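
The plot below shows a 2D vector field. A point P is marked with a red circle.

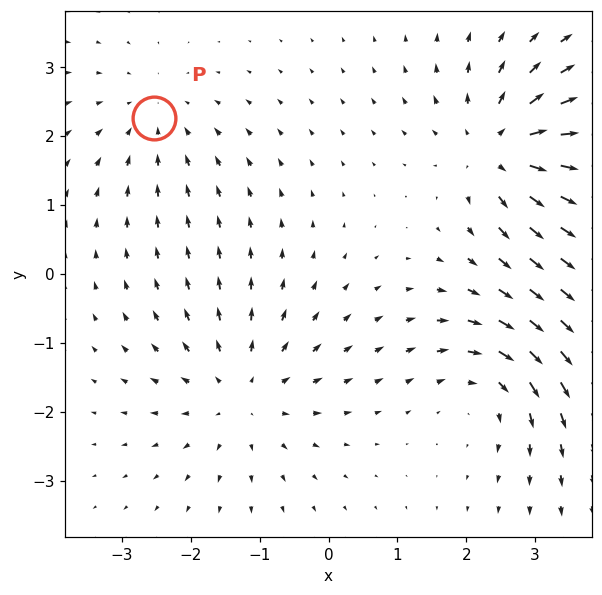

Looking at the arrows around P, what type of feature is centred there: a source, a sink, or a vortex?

At P (-2.5, 2.3) the arrows converge inward. Divergence about -2, curl ≈0 — negative divergence with near-zero curl is a sink.

sink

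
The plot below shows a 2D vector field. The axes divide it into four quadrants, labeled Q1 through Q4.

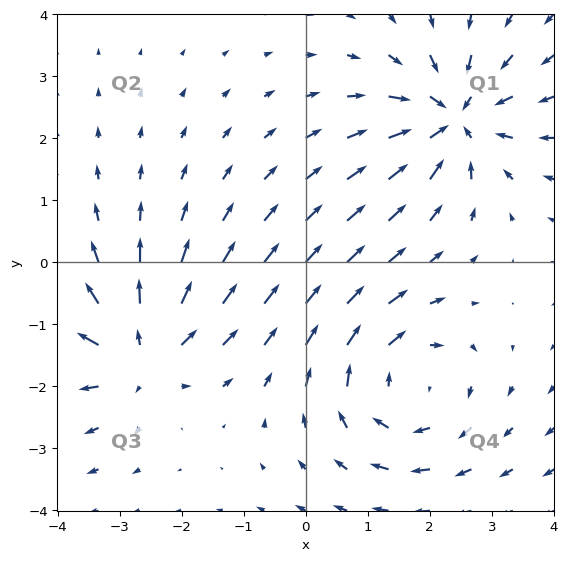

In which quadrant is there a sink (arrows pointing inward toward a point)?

Q1

The sink sits at approximately (2.4, 2.3), which lies in quadrant Q1. The divergence there is about -6, negative as expected for a sink.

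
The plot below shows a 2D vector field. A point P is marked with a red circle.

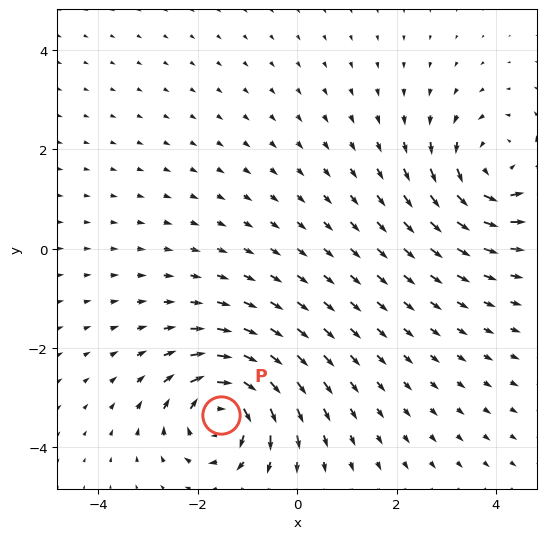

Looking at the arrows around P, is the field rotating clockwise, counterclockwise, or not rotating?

Near P at (-1.5, -3.3) the arrows circulate clockwise. The curl (z-component) there is about -6; negative curl means clockwise rotation.

clockwise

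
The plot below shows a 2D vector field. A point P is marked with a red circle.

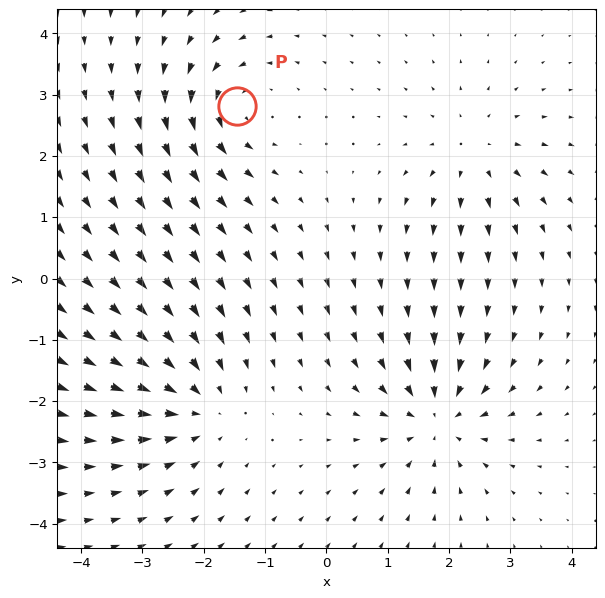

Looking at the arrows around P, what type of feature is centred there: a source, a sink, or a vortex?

vortex

At P (-1.5, 2.8) the arrows circulate counterclockwise. Divergence ≈0, curl about +4 — near-zero divergence with nonzero curl is a vortex.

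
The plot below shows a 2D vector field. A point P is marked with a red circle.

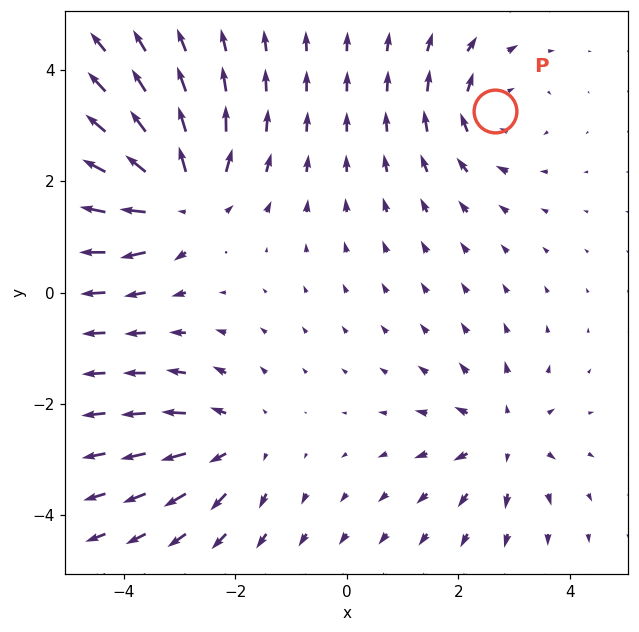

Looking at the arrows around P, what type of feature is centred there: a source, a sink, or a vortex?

At P (2.7, 3.3) the arrows circulate clockwise. Divergence ≈0, curl about -3 — near-zero divergence with nonzero curl is a vortex.

vortex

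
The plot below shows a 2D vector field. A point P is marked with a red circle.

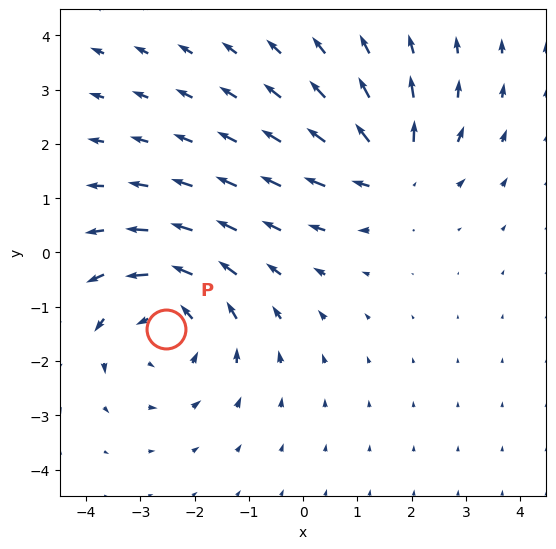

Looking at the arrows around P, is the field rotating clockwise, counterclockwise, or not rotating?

Near P at (-2.5, -1.4) the arrows circulate counterclockwise. The curl (z-component) there is about +4; positive curl means counterclockwise rotation.

counterclockwise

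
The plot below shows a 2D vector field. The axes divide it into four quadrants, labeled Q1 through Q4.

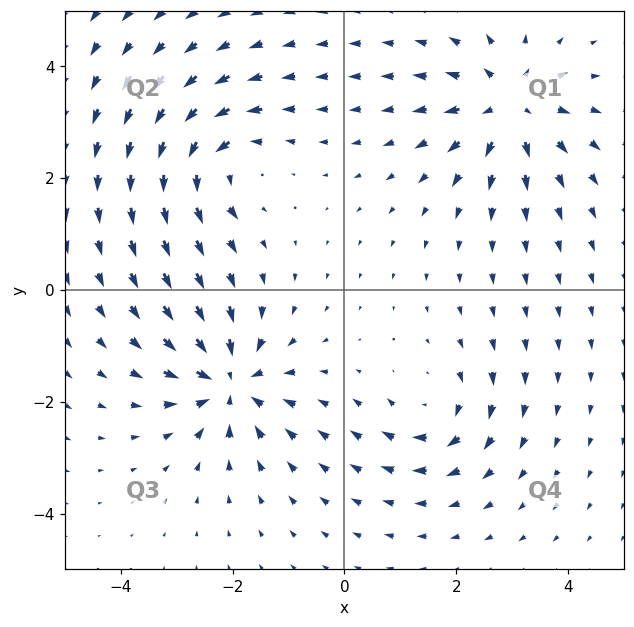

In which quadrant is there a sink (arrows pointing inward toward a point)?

Q3

The sink sits at approximately (-2.1, -1.7), which lies in quadrant Q3. The divergence there is about -6, negative as expected for a sink.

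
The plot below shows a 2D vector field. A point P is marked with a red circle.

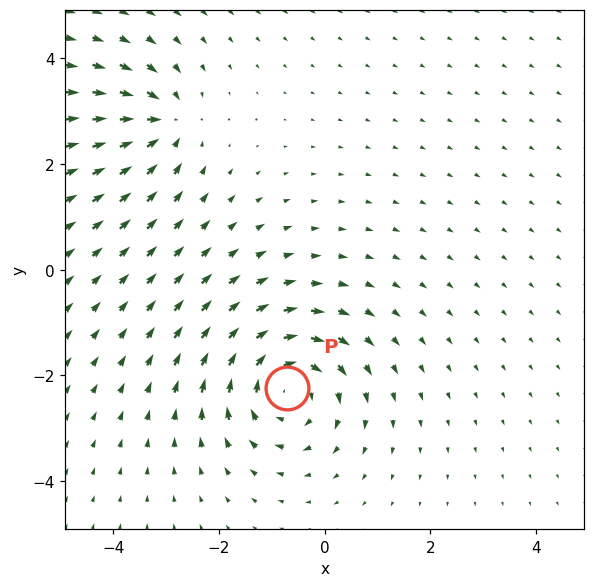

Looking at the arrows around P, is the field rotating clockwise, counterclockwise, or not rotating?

clockwise

Near P at (-0.7, -2.2) the arrows circulate clockwise. The curl (z-component) there is about -5; negative curl means clockwise rotation.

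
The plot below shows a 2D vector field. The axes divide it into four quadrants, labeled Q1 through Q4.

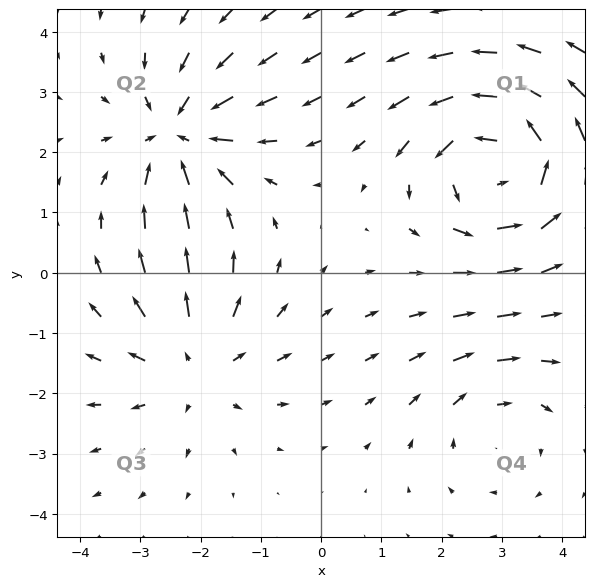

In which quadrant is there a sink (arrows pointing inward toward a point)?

The sink sits at approximately (-2.4, 2.3), which lies in quadrant Q2. The divergence there is about -4, negative as expected for a sink.

Q2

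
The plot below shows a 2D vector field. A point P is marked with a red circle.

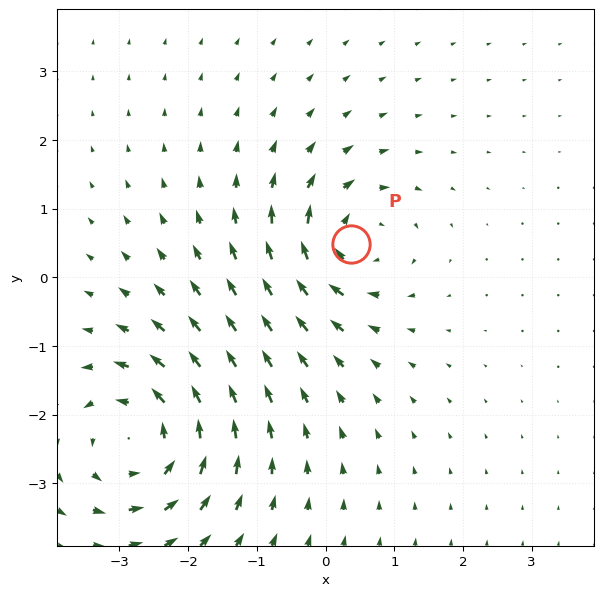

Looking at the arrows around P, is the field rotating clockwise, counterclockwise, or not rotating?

clockwise

Near P at (0.4, 0.5) the arrows circulate clockwise. The curl (z-component) there is about -5; negative curl means clockwise rotation.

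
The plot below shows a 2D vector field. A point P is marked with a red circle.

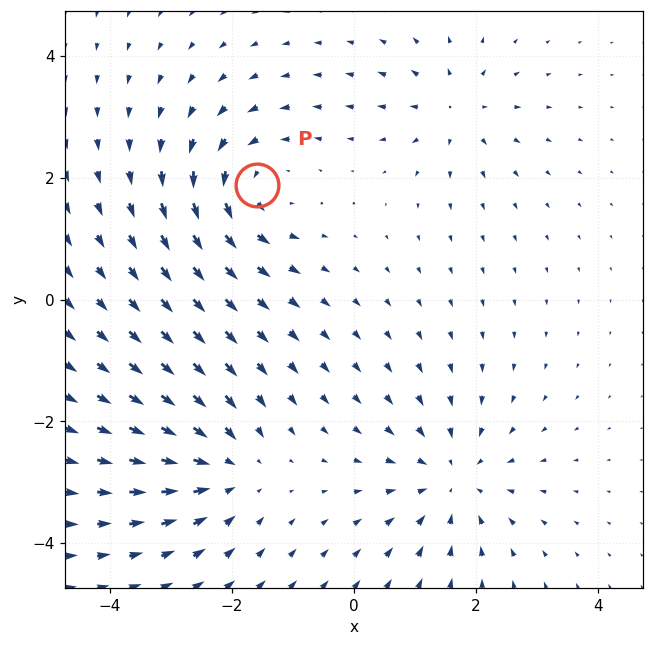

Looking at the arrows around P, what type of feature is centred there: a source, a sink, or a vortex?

At P (-1.6, 1.9) the arrows circulate counterclockwise. Divergence ≈0, curl about +4 — near-zero divergence with nonzero curl is a vortex.

vortex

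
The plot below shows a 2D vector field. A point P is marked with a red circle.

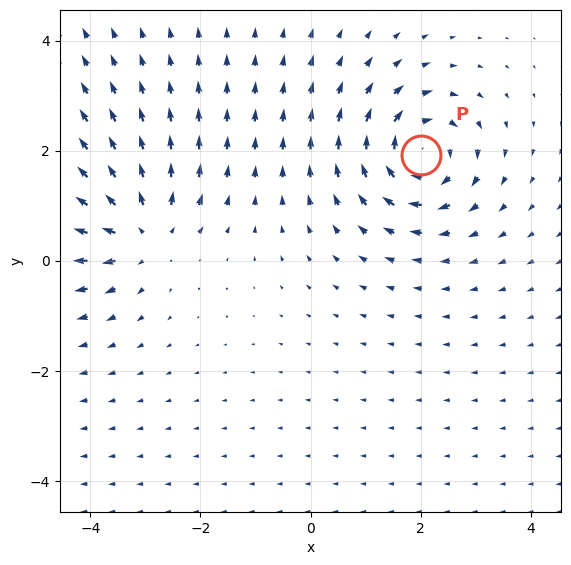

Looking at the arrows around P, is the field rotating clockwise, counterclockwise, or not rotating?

clockwise

Near P at (2.0, 1.9) the arrows circulate clockwise. The curl (z-component) there is about -7; negative curl means clockwise rotation.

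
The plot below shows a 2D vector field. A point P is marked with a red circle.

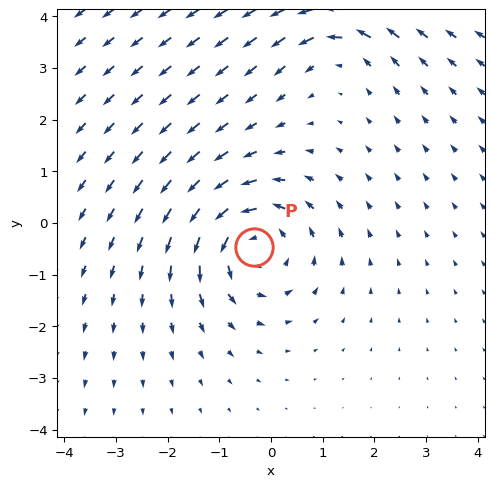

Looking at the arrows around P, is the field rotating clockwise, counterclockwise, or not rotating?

counterclockwise

Near P at (-0.3, -0.5) the arrows circulate counterclockwise. The curl (z-component) there is about +5; positive curl means counterclockwise rotation.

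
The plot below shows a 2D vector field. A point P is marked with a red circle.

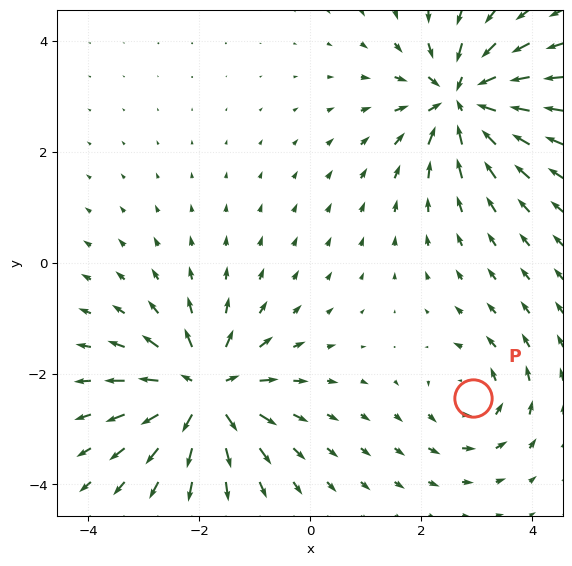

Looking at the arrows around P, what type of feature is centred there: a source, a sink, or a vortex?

vortex

At P (2.9, -2.4) the arrows circulate counterclockwise. Divergence ≈0, curl about +4 — near-zero divergence with nonzero curl is a vortex.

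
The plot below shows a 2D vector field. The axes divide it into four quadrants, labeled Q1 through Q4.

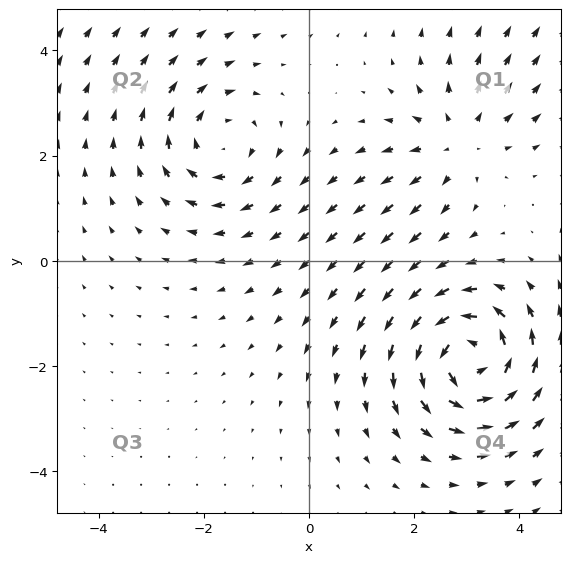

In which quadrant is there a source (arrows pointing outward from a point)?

The source sits at approximately (2.8, 2.3), which lies in quadrant Q1. The divergence there is about +3, positive as expected for a source.

Q1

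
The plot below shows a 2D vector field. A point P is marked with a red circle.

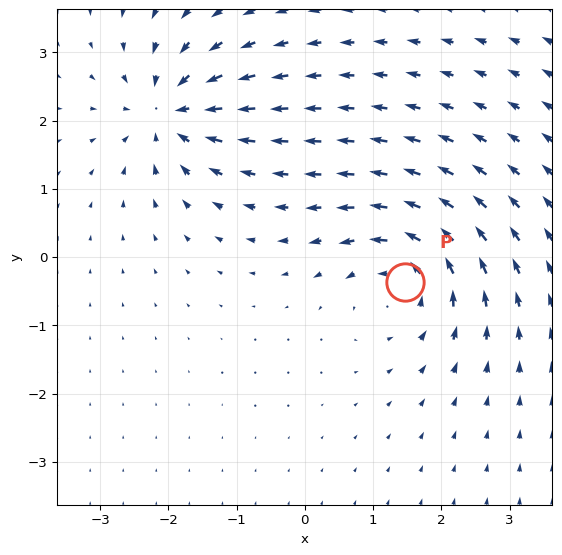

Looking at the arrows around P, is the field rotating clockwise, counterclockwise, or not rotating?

Near P at (1.5, -0.4) the arrows circulate counterclockwise. The curl (z-component) there is about +4; positive curl means counterclockwise rotation.

counterclockwise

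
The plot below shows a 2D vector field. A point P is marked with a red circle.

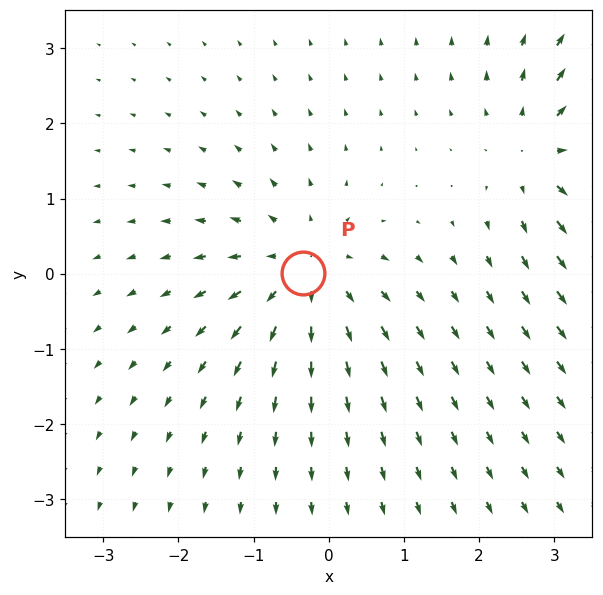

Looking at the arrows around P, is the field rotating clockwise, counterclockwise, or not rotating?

not rotating

Near P at (-0.3, 0.0) the arrows show no circulation. The curl there is ≈0.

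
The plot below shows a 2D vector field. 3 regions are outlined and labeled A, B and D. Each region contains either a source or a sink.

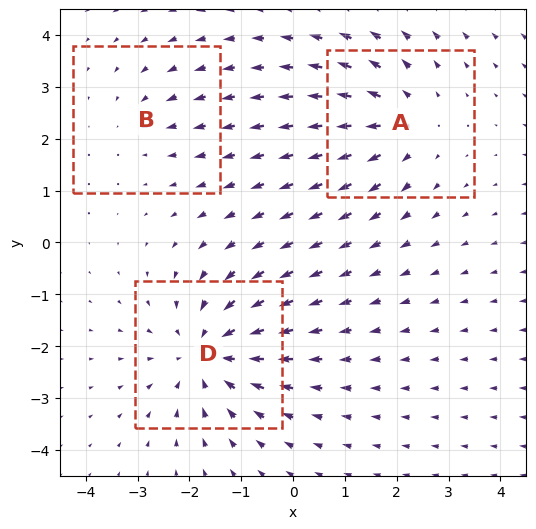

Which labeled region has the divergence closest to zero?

B

Divergence at each region's feature centre — A: about +3, B: about -2, D: about -4. Region B is closest to zero.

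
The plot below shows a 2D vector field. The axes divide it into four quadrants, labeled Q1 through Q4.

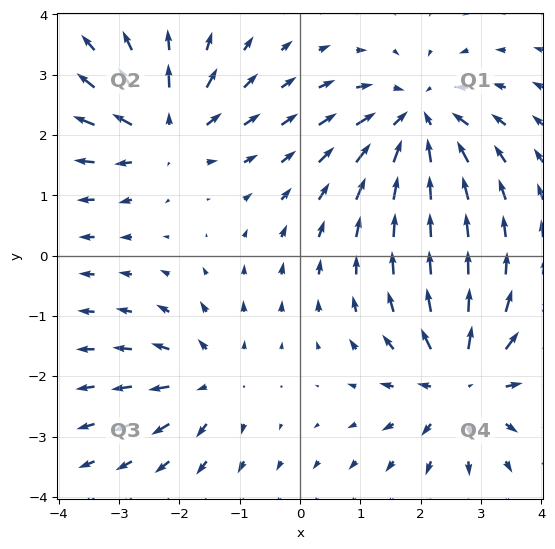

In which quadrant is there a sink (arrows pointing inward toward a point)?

Q1

The sink sits at approximately (1.9, 2.2), which lies in quadrant Q1. The divergence there is about -5, negative as expected for a sink.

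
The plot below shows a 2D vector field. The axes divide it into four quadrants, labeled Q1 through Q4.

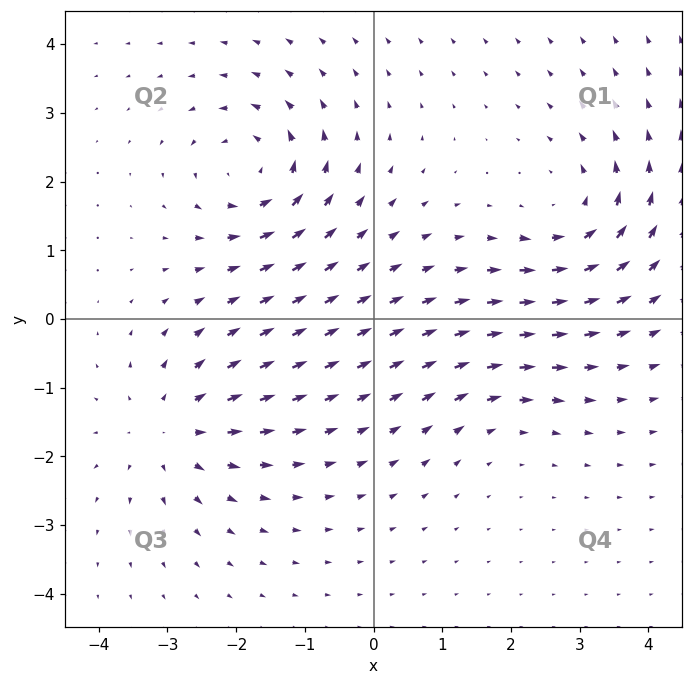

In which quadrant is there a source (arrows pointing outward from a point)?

The source sits at approximately (-2.9, -1.6), which lies in quadrant Q3. The divergence there is about +4, positive as expected for a source.

Q3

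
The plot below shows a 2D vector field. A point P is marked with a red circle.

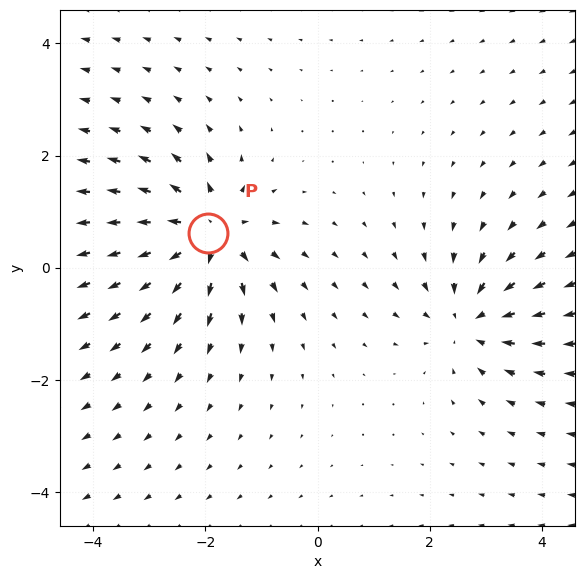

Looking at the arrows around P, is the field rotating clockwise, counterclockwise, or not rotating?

not rotating

Near P at (-2.0, 0.6) the arrows show no circulation. The curl there is ≈0.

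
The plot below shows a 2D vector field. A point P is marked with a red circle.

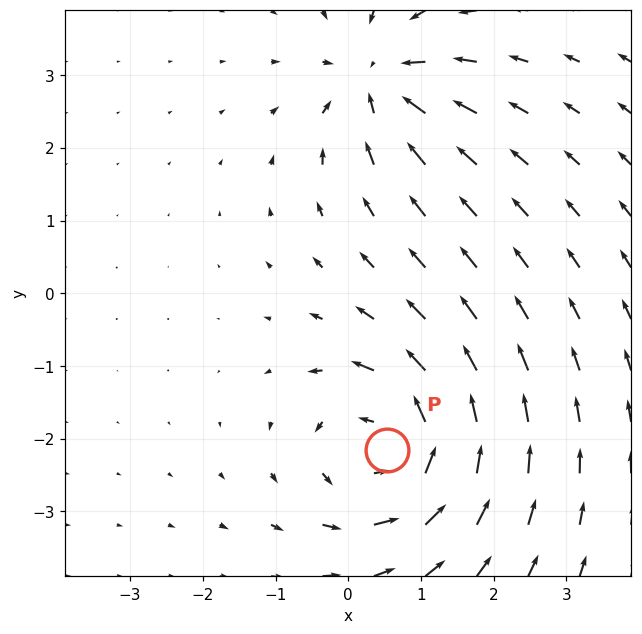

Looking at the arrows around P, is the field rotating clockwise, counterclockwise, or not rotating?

Near P at (0.5, -2.2) the arrows circulate counterclockwise. The curl (z-component) there is about +5; positive curl means counterclockwise rotation.

counterclockwise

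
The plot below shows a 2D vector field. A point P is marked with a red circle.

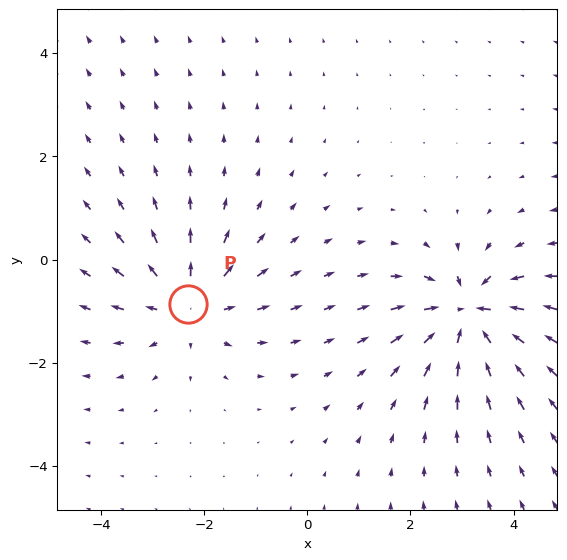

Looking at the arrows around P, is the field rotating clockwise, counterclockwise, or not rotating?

Near P at (-2.3, -0.9) the arrows show no circulation. The curl there is ≈0.

not rotating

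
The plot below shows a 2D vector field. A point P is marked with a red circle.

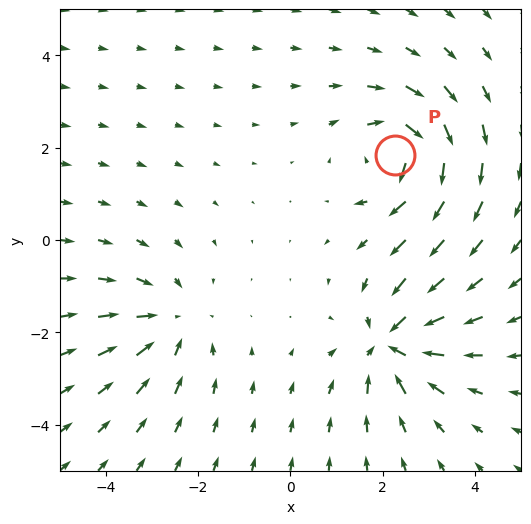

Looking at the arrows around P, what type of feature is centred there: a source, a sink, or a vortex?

At P (2.3, 1.8) the arrows circulate clockwise. Divergence ≈0, curl about -5 — near-zero divergence with nonzero curl is a vortex.

vortex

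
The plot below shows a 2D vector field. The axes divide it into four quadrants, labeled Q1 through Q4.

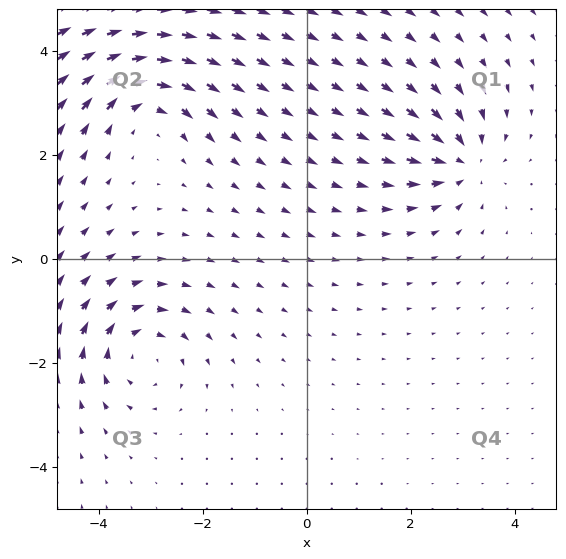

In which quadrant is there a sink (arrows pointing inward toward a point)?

Q1

The sink sits at approximately (3.0, 1.9), which lies in quadrant Q1. The divergence there is about -5, negative as expected for a sink.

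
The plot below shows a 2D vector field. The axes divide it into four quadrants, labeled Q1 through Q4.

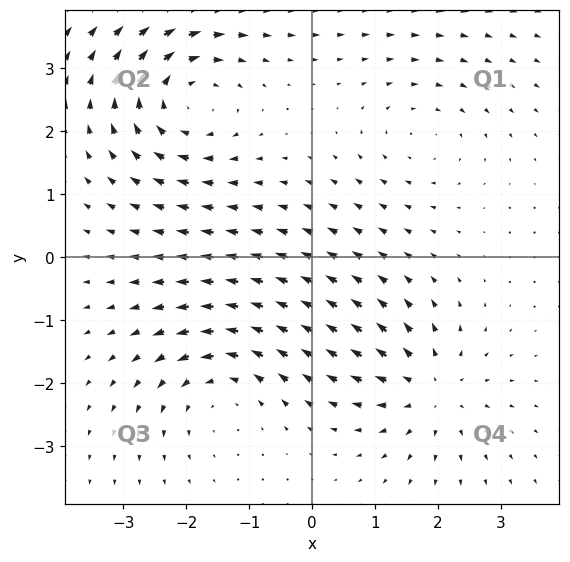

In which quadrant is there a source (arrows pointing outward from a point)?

The source sits at approximately (1.9, -2.1), which lies in quadrant Q4. The divergence there is about +4, positive as expected for a source.

Q4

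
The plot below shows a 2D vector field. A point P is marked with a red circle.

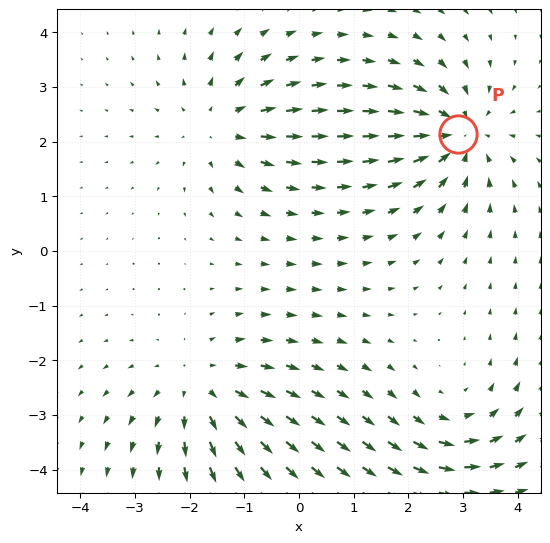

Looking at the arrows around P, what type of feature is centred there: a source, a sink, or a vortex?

sink

At P (2.9, 2.1) the arrows converge inward. Divergence about -5, curl ≈0 — negative divergence with near-zero curl is a sink.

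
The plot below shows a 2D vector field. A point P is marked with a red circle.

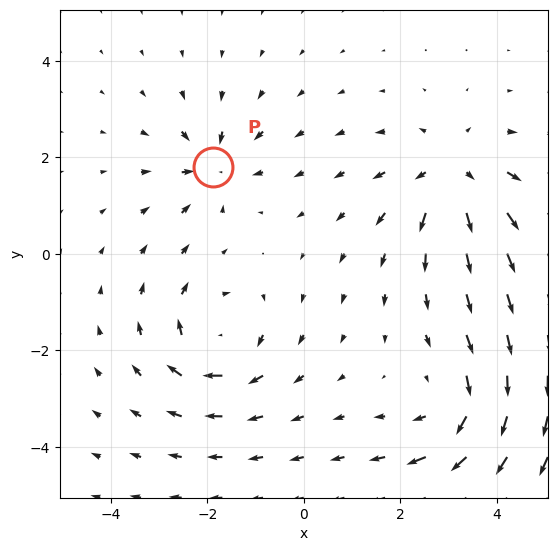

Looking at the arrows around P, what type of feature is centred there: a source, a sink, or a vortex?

sink

At P (-1.9, 1.8) the arrows converge inward. Divergence about -5, curl ≈0 — negative divergence with near-zero curl is a sink.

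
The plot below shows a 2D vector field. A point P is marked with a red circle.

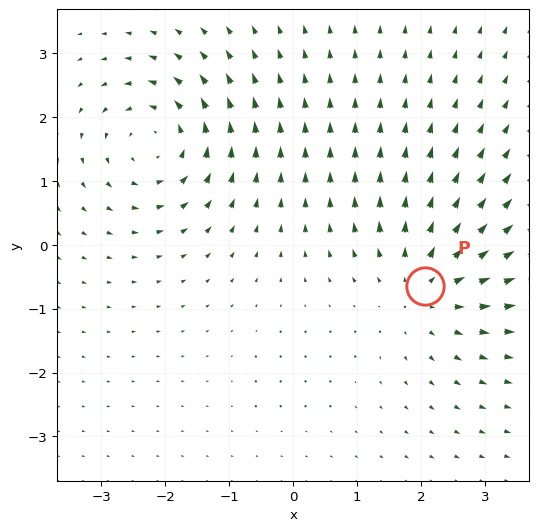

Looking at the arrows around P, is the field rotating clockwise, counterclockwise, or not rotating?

not rotating

Near P at (2.1, -0.7) the arrows show no circulation. The curl there is ≈0.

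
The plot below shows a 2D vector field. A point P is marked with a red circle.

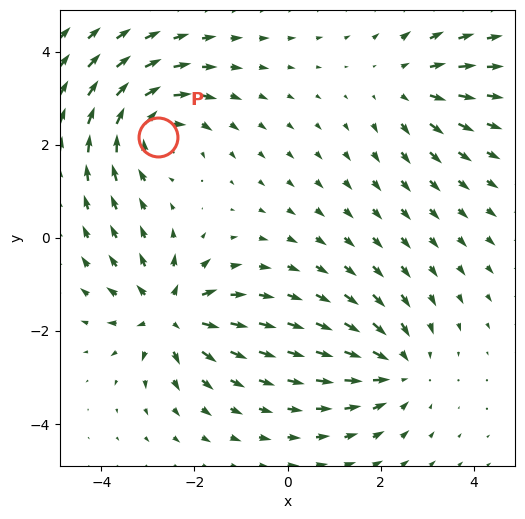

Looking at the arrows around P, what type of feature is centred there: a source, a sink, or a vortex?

vortex

At P (-2.8, 2.2) the arrows circulate clockwise. Divergence ≈0, curl about -4 — near-zero divergence with nonzero curl is a vortex.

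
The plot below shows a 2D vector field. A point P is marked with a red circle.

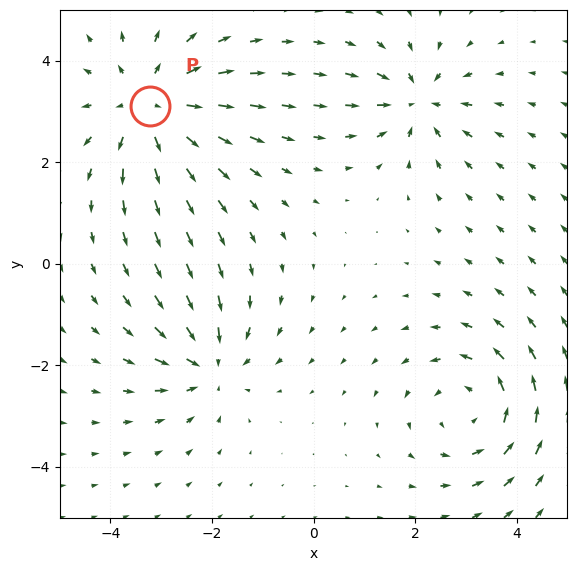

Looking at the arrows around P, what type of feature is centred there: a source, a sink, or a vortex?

At P (-3.2, 3.1) the arrows spread outward. Divergence about +3, curl ≈0 — positive divergence with near-zero curl is a source.

source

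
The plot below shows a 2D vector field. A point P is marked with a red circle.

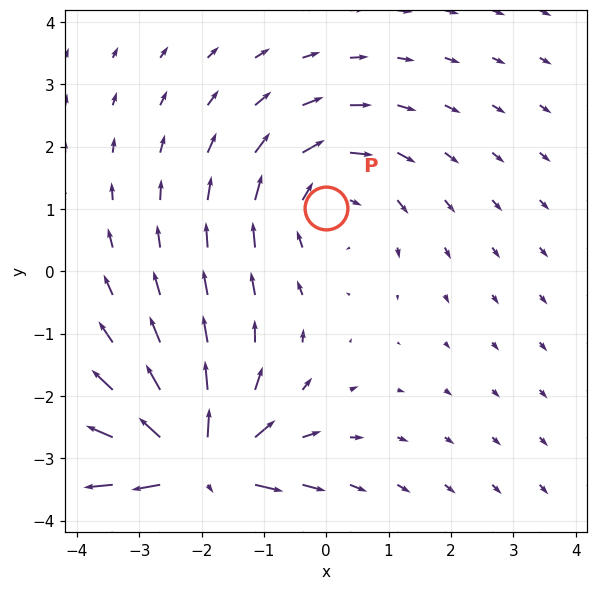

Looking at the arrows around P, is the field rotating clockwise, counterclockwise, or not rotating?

Near P at (0.0, 1.0) the arrows circulate clockwise. The curl (z-component) there is about -2; negative curl means clockwise rotation.

clockwise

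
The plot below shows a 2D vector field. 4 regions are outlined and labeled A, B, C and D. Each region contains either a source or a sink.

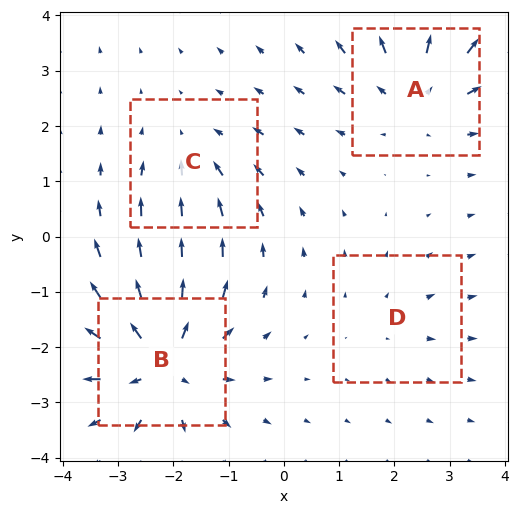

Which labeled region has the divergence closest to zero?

D

Divergence at each region's feature centre — A: about +5, B: about +7, C: about -3, D: about +2. Region D is closest to zero.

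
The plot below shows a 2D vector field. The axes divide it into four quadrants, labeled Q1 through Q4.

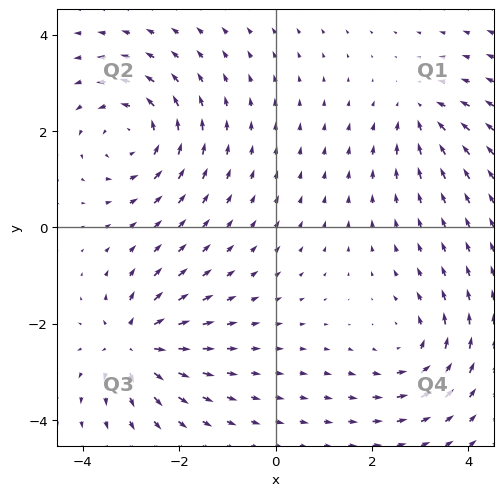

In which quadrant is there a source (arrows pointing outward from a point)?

The source sits at approximately (-2.9, -2.4), which lies in quadrant Q3. The divergence there is about +6, positive as expected for a source.

Q3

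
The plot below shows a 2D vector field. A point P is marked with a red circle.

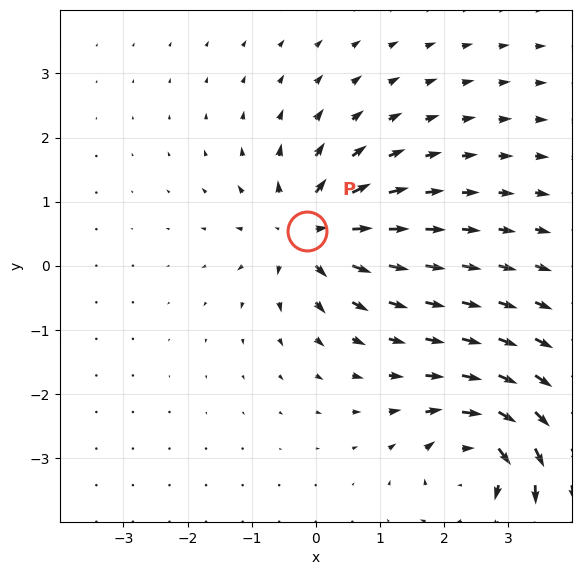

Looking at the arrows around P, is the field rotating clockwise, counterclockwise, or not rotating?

Near P at (-0.1, 0.5) the arrows show no circulation. The curl there is ≈0.

not rotating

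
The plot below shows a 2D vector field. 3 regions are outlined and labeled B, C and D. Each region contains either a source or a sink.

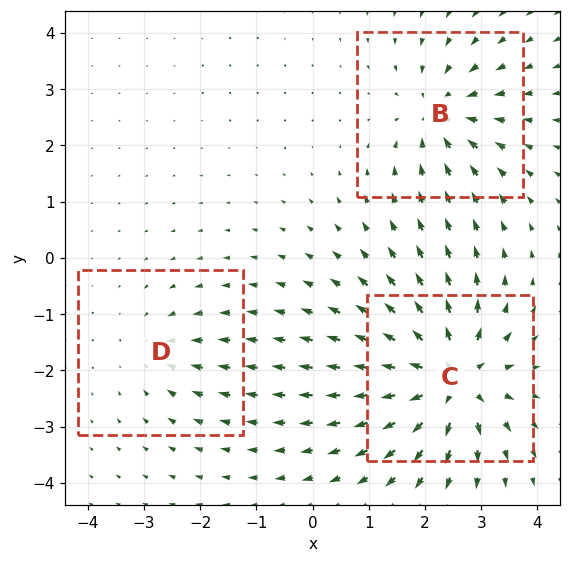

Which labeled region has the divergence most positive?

Divergence at each region's feature centre — B: about -4, C: about +6, D: about -2. Region C is most positive.

C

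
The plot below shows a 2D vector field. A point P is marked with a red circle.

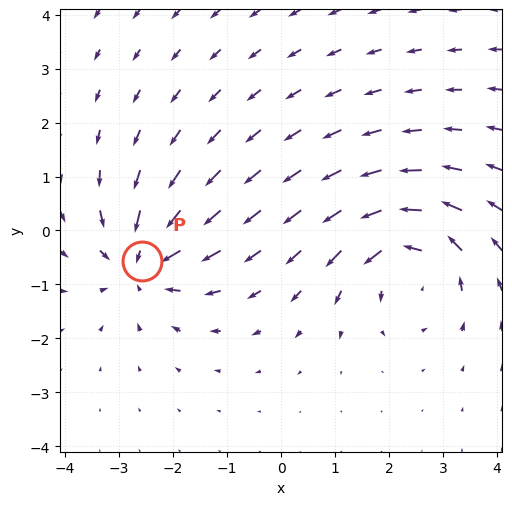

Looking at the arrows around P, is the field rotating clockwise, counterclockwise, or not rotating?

not rotating

Near P at (-2.6, -0.6) the arrows show no circulation. The curl there is ≈0.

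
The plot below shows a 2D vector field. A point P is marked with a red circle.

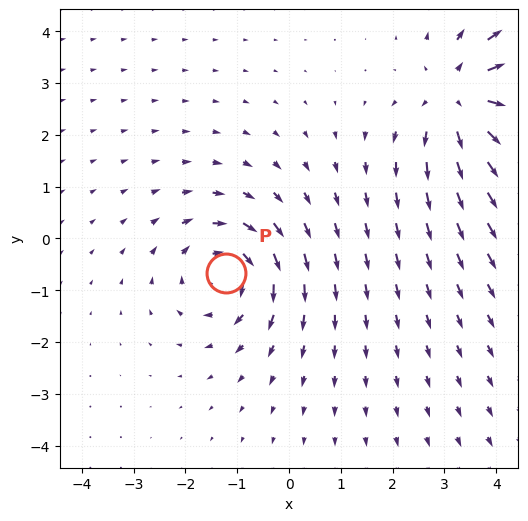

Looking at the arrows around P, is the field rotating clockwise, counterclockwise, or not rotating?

clockwise

Near P at (-1.2, -0.7) the arrows circulate clockwise. The curl (z-component) there is about -4; negative curl means clockwise rotation.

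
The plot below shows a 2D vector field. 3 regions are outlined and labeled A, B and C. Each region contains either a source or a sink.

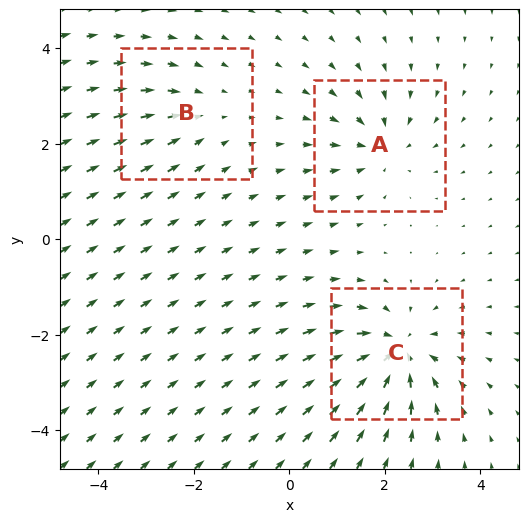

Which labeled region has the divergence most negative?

C

Divergence at each region's feature centre — A: about -4, B: about -2, C: about -6. Region C is most negative.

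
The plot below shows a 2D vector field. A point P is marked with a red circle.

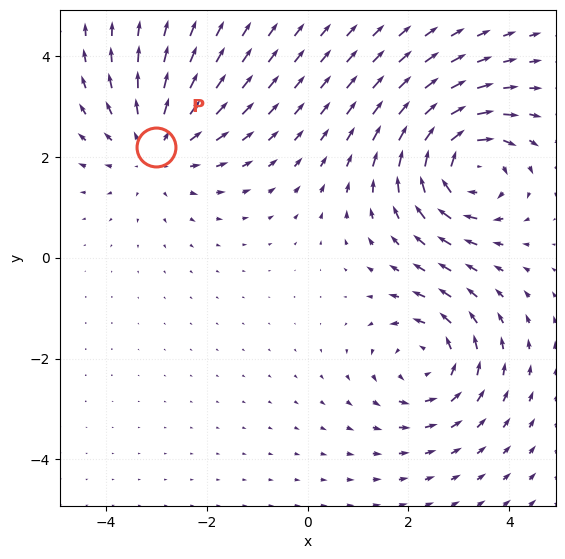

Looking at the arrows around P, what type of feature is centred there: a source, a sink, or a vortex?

source

At P (-3.0, 2.2) the arrows spread outward. Divergence about +3, curl ≈0 — positive divergence with near-zero curl is a source.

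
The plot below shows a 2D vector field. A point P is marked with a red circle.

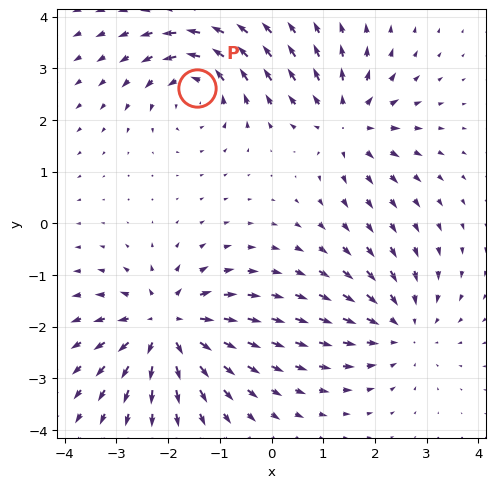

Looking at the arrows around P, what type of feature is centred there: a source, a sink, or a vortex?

vortex

At P (-1.4, 2.6) the arrows circulate counterclockwise. Divergence ≈0, curl about +5 — near-zero divergence with nonzero curl is a vortex.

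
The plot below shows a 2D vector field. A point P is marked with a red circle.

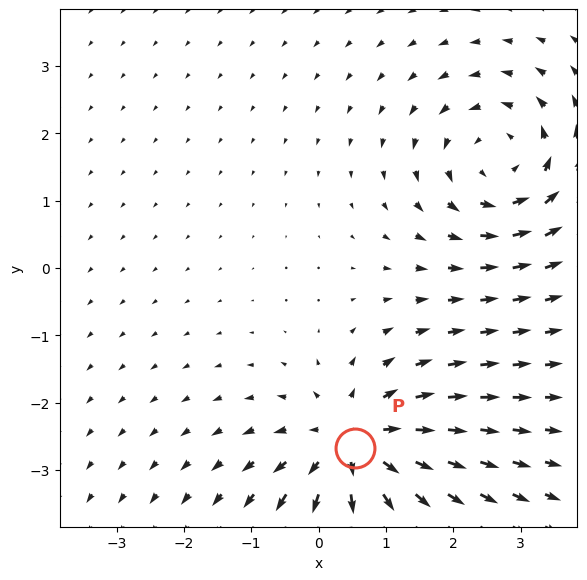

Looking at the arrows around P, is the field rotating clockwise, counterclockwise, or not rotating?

not rotating

Near P at (0.5, -2.7) the arrows show no circulation. The curl there is ≈0.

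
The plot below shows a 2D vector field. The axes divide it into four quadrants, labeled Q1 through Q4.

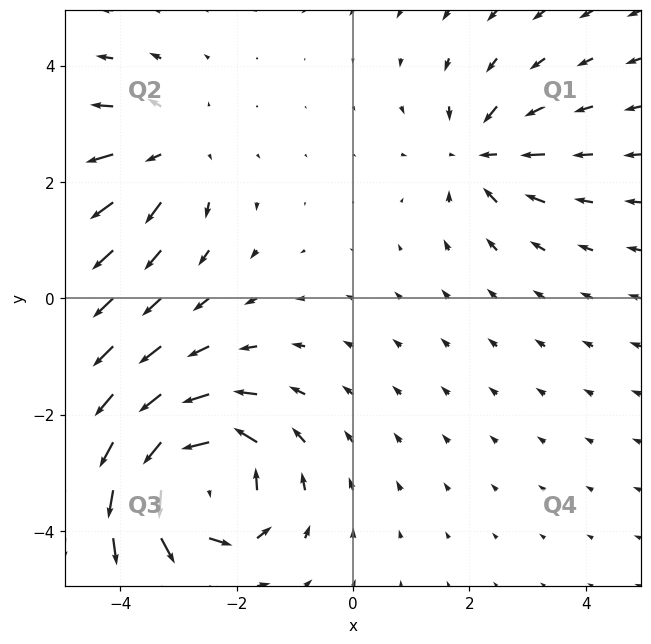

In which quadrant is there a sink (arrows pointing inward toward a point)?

Q1

The sink sits at approximately (2.2, 2.5), which lies in quadrant Q1. The divergence there is about -4, negative as expected for a sink.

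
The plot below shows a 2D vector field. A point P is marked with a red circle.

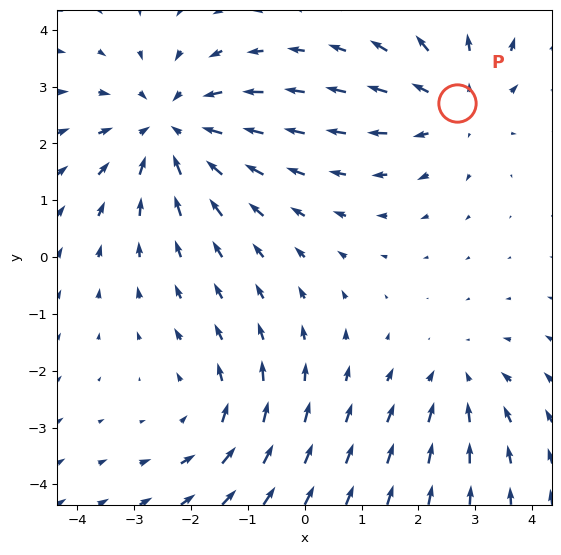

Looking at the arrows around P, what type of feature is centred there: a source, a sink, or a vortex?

source

At P (2.7, 2.7) the arrows spread outward. Divergence about +3, curl ≈0 — positive divergence with near-zero curl is a source.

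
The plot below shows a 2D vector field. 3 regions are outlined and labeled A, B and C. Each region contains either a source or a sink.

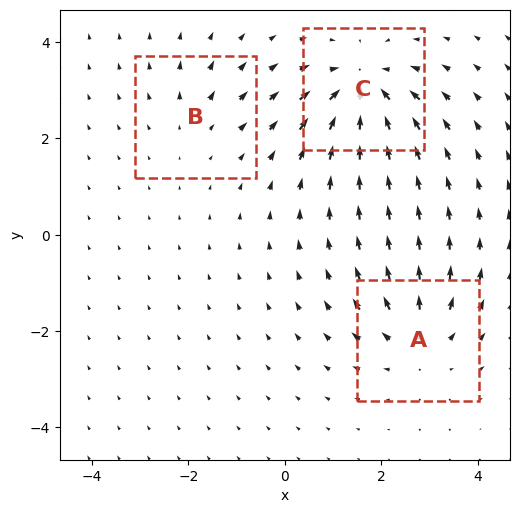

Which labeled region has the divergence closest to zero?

B

Divergence at each region's feature centre — A: about +4, B: about +2, C: about -5. Region B is closest to zero.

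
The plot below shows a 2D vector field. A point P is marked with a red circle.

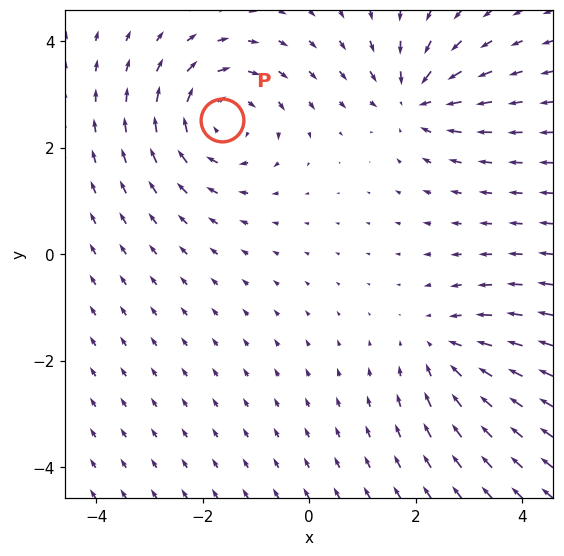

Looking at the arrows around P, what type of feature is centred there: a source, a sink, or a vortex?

vortex

At P (-1.6, 2.5) the arrows circulate clockwise. Divergence ≈0, curl about -4 — near-zero divergence with nonzero curl is a vortex.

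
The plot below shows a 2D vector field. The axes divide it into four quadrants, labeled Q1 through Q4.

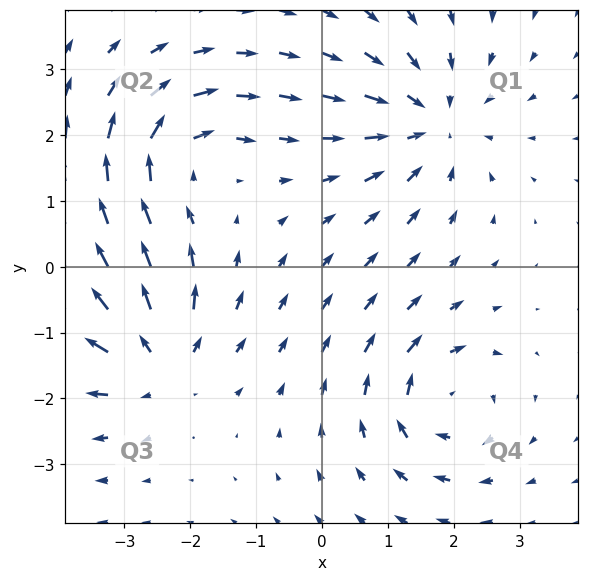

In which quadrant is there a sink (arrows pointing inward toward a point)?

The sink sits at approximately (1.7, 2.2), which lies in quadrant Q1. The divergence there is about -4, negative as expected for a sink.

Q1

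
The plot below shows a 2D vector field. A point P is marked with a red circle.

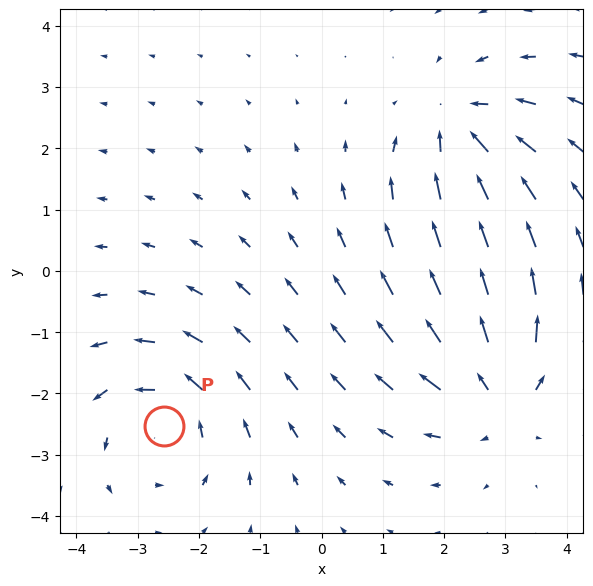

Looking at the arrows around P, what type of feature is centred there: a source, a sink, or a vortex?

vortex

At P (-2.6, -2.5) the arrows circulate counterclockwise. Divergence ≈0, curl about +4 — near-zero divergence with nonzero curl is a vortex.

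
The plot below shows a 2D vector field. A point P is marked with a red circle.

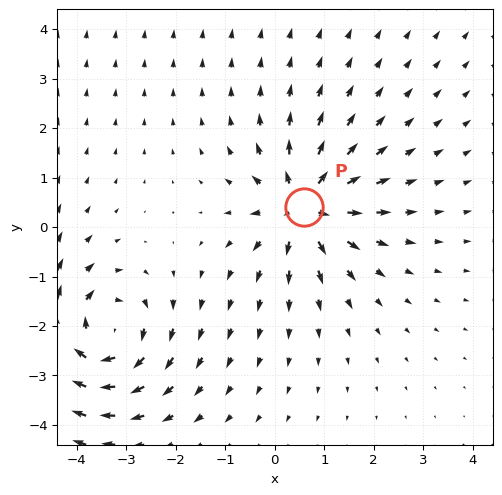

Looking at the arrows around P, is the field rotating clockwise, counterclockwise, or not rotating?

Near P at (0.6, 0.4) the arrows show no circulation. The curl there is ≈0.

not rotating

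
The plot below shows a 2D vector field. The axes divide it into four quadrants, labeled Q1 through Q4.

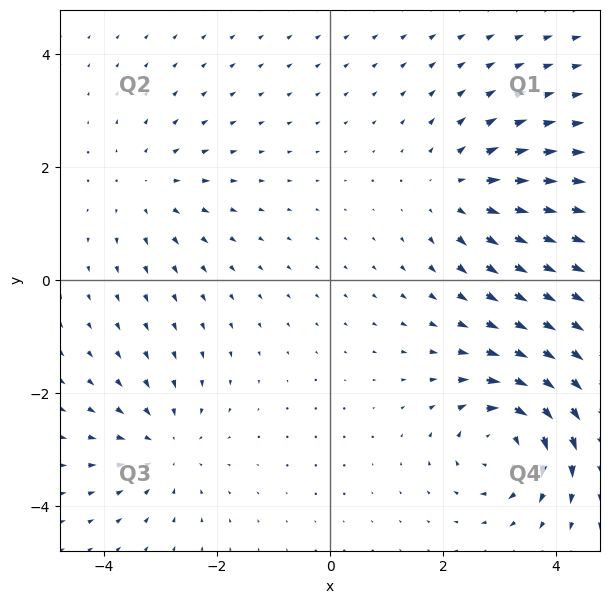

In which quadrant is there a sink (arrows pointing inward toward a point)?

The sink sits at approximately (-2.9, -2.9), which lies in quadrant Q3. The divergence there is about -3, negative as expected for a sink.

Q3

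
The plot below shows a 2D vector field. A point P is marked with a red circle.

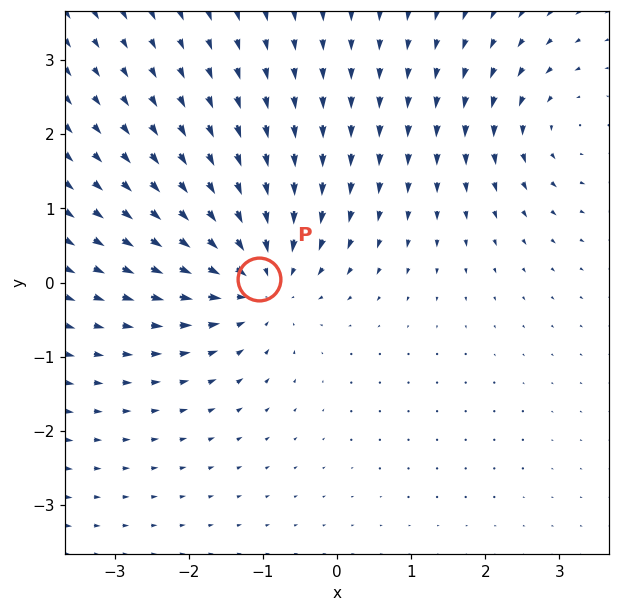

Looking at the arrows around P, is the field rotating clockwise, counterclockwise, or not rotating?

Near P at (-1.1, 0.0) the arrows show no circulation. The curl there is ≈0.

not rotating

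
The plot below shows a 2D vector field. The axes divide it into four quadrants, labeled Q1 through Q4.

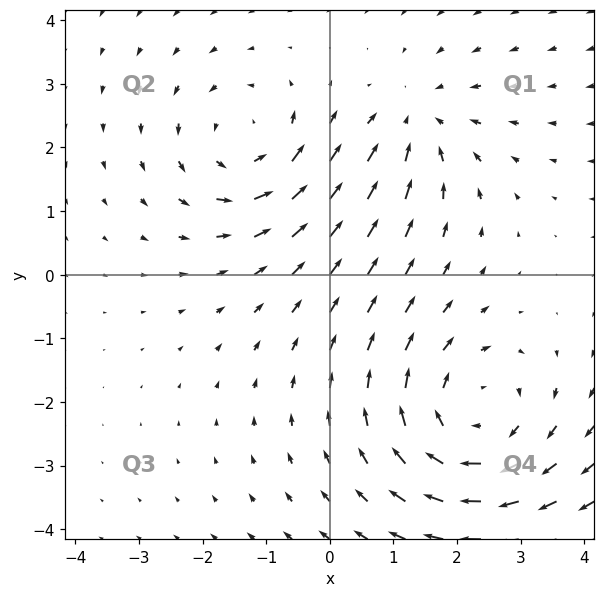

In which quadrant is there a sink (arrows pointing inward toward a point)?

Q1

The sink sits at approximately (1.4, 2.4), which lies in quadrant Q1. The divergence there is about -3, negative as expected for a sink.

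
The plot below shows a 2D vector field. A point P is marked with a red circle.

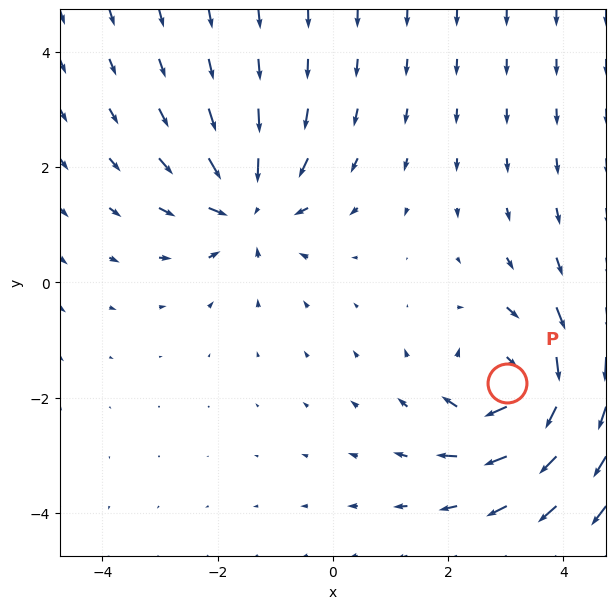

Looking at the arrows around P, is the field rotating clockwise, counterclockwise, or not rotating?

Near P at (3.0, -1.7) the arrows circulate clockwise. The curl (z-component) there is about -5; negative curl means clockwise rotation.

clockwise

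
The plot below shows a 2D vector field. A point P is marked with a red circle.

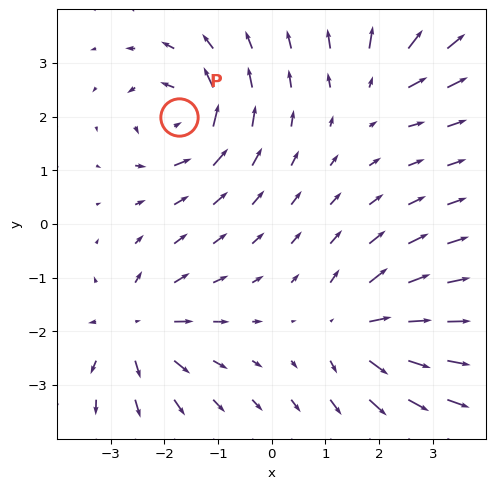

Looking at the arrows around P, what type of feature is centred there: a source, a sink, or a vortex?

vortex

At P (-1.7, 2.0) the arrows circulate counterclockwise. Divergence ≈0, curl about +6 — near-zero divergence with nonzero curl is a vortex.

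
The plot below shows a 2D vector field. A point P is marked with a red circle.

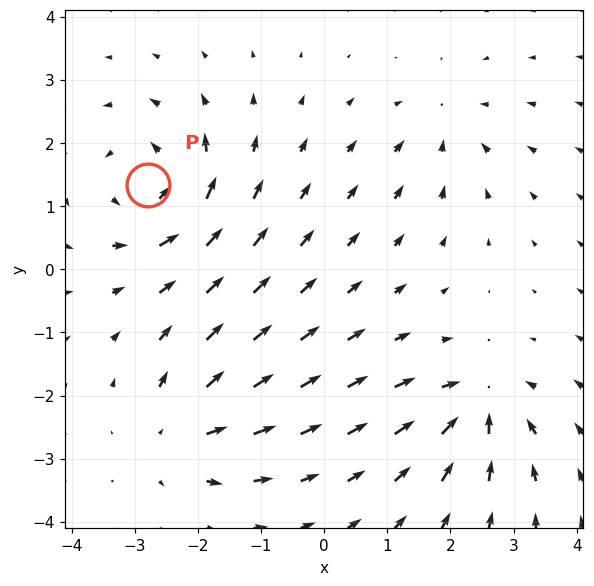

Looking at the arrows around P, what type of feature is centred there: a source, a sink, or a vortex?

vortex

At P (-2.8, 1.3) the arrows circulate counterclockwise. Divergence ≈0, curl about +5 — near-zero divergence with nonzero curl is a vortex.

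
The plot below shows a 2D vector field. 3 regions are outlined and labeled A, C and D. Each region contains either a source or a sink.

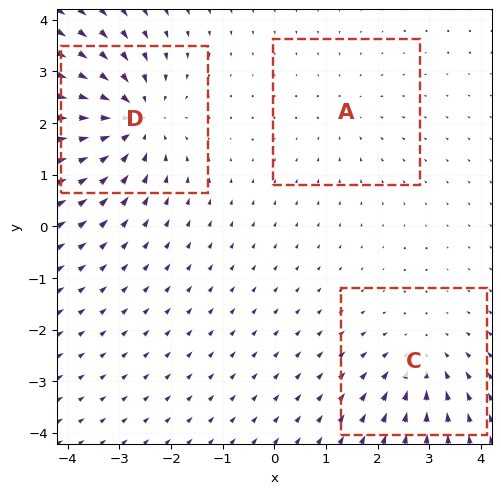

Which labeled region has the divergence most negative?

Divergence at each region's feature centre — A: about -2, C: about -3, D: about -5. Region D is most negative.

D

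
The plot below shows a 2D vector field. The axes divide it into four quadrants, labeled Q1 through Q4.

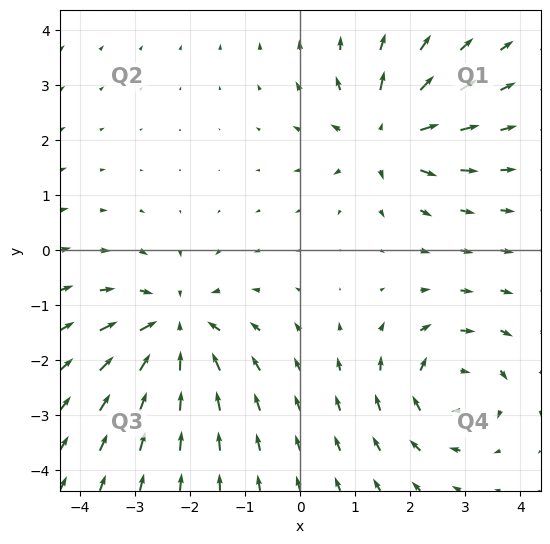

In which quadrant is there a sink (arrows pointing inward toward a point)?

The sink sits at approximately (-2.3, -1.4), which lies in quadrant Q3. The divergence there is about -5, negative as expected for a sink.

Q3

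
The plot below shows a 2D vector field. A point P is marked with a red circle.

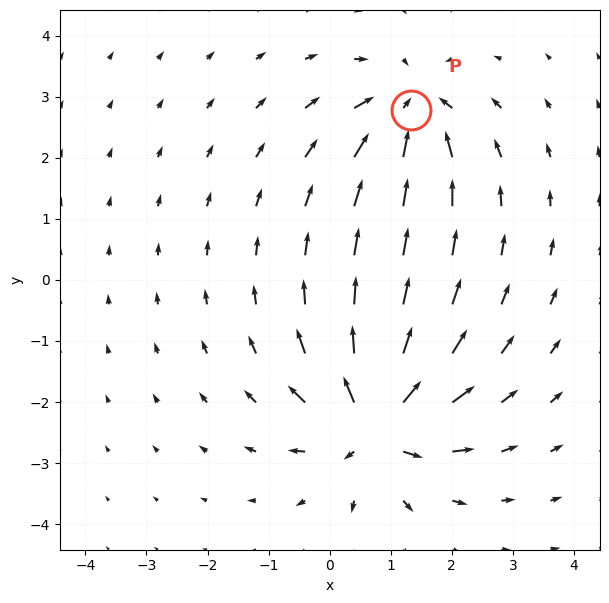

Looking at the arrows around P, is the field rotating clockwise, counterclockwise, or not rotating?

Near P at (1.3, 2.8) the arrows show no circulation. The curl there is ≈0.

not rotating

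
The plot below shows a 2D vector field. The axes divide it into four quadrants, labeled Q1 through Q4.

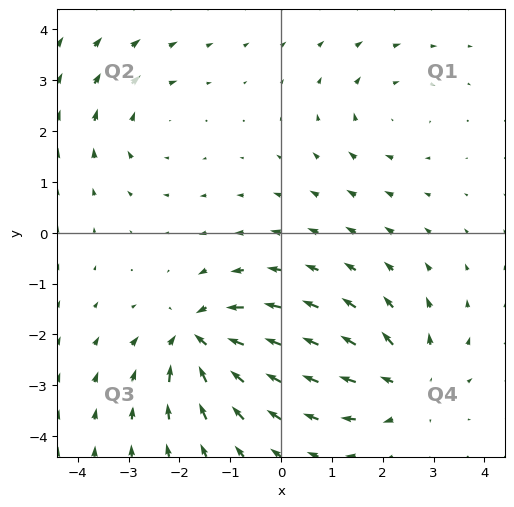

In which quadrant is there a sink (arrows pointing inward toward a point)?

The sink sits at approximately (-1.6, -2.1), which lies in quadrant Q3. The divergence there is about -6, negative as expected for a sink.

Q3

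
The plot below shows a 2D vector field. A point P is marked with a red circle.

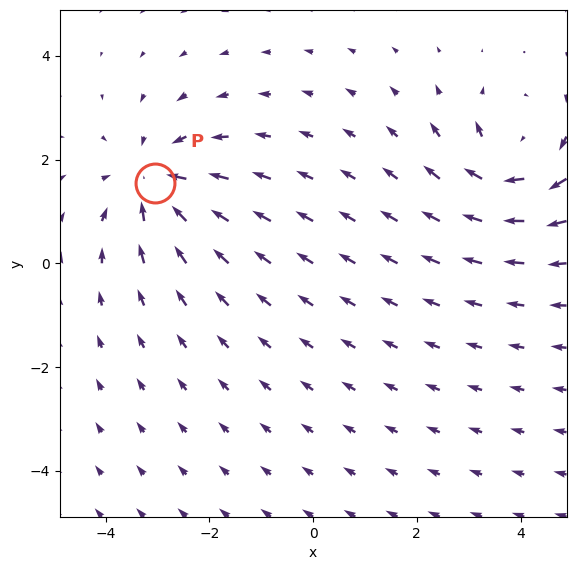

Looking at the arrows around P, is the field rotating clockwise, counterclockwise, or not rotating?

not rotating

Near P at (-3.0, 1.6) the arrows show no circulation. The curl there is ≈0.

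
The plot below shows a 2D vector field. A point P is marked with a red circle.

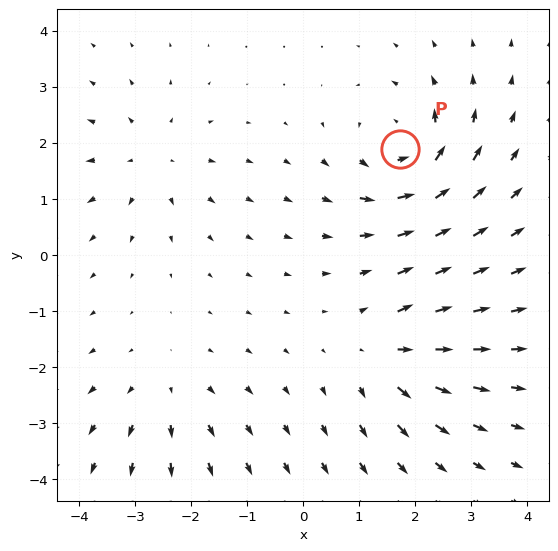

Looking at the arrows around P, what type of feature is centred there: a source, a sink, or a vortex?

At P (1.7, 1.9) the arrows circulate counterclockwise. Divergence ≈0, curl about +6 — near-zero divergence with nonzero curl is a vortex.

vortex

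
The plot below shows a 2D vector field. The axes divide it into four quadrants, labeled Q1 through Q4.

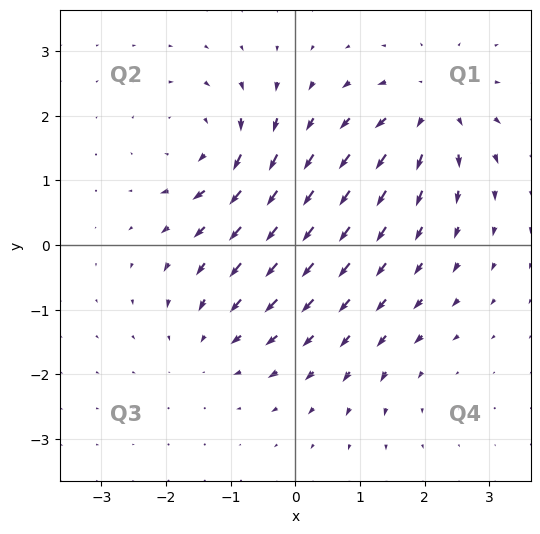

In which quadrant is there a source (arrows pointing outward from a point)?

The source sits at approximately (2.1, 2.1), which lies in quadrant Q1. The divergence there is about +6, positive as expected for a source.

Q1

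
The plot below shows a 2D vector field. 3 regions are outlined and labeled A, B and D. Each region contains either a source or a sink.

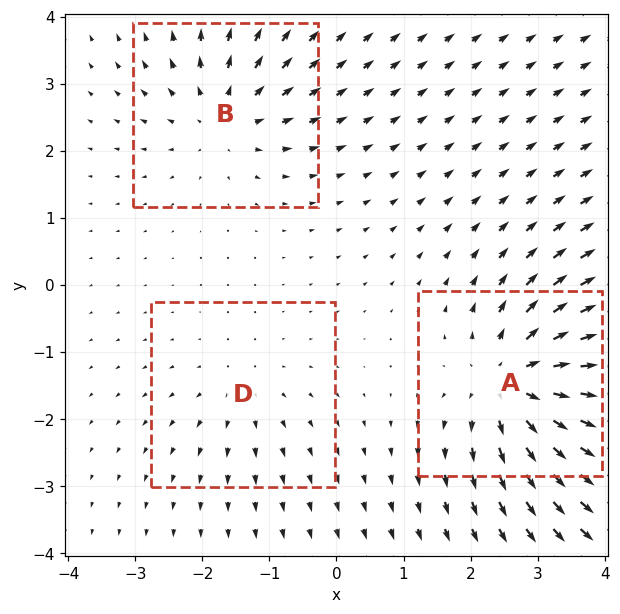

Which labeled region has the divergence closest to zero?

Divergence at each region's feature centre — A: about +5, B: about +3, D: about +2. Region D is closest to zero.

D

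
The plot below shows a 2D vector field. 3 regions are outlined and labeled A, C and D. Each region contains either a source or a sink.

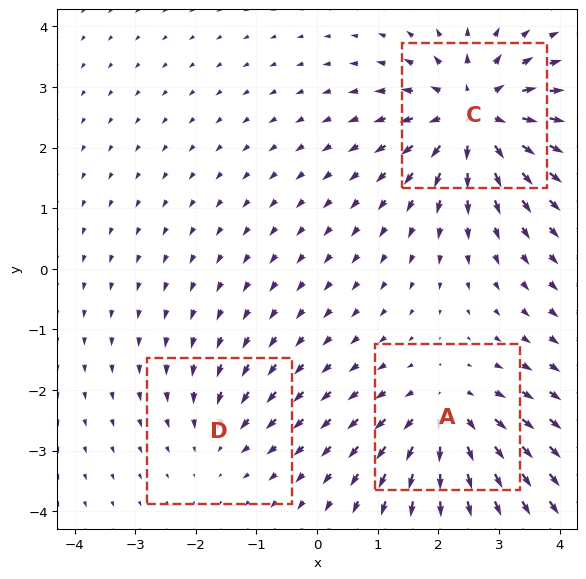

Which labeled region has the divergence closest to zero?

Divergence at each region's feature centre — A: about +4, C: about +5, D: about -2. Region D is closest to zero.

D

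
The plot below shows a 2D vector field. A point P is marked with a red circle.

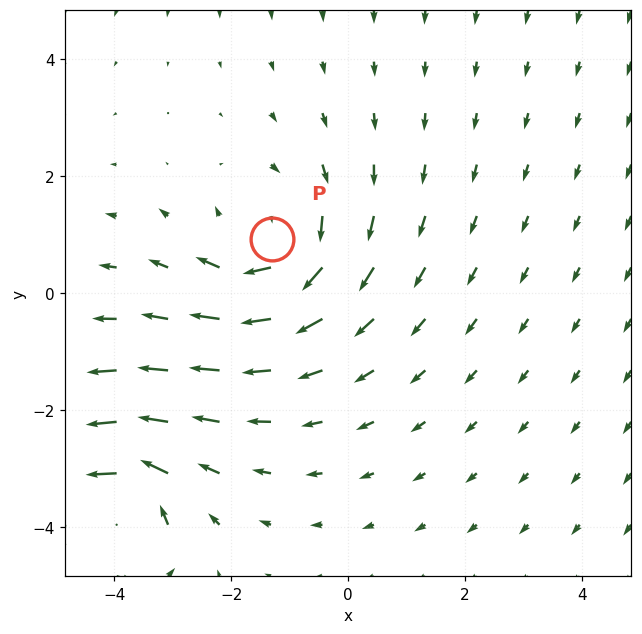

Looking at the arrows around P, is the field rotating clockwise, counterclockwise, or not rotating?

clockwise

Near P at (-1.3, 0.9) the arrows circulate clockwise. The curl (z-component) there is about -4; negative curl means clockwise rotation.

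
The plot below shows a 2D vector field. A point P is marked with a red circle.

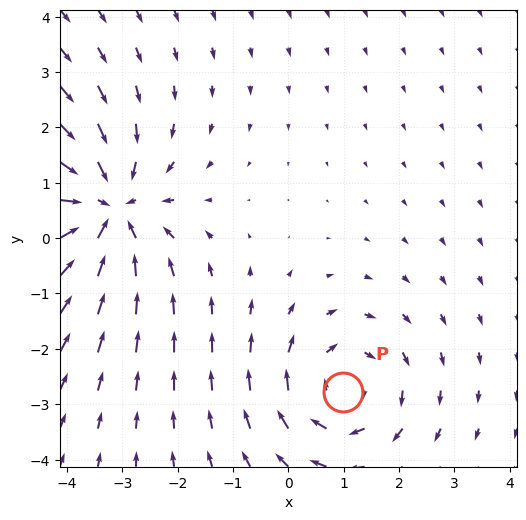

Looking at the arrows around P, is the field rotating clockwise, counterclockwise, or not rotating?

clockwise

Near P at (1.0, -2.8) the arrows circulate clockwise. The curl (z-component) there is about -3; negative curl means clockwise rotation.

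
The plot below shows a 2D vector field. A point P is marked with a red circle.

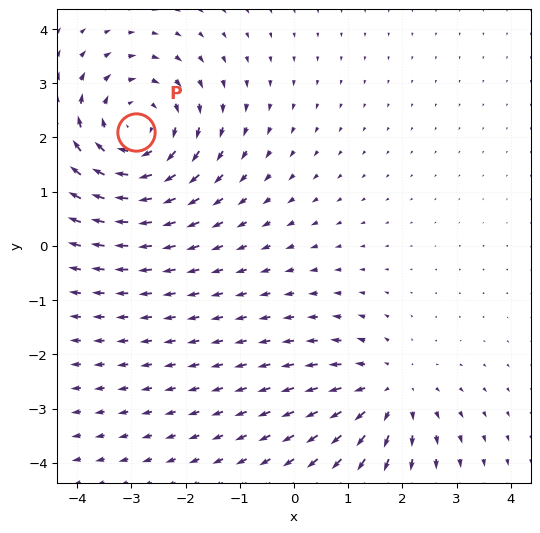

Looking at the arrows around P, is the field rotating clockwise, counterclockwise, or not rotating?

clockwise

Near P at (-2.9, 2.1) the arrows circulate clockwise. The curl (z-component) there is about -3; negative curl means clockwise rotation.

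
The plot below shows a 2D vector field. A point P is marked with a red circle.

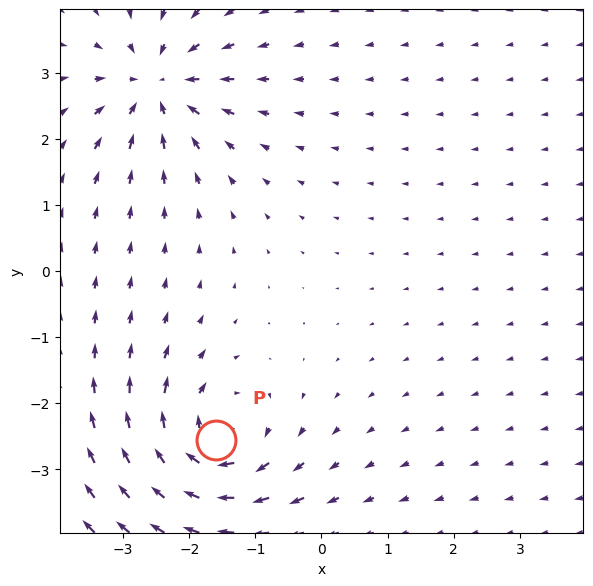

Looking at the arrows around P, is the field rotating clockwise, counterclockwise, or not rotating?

clockwise

Near P at (-1.6, -2.6) the arrows circulate clockwise. The curl (z-component) there is about -6; negative curl means clockwise rotation.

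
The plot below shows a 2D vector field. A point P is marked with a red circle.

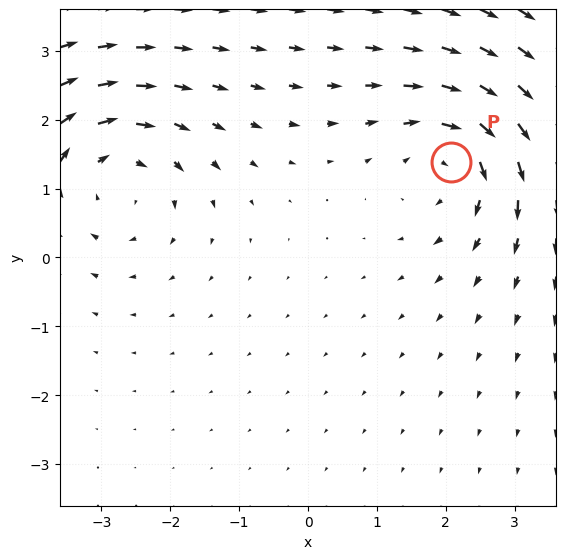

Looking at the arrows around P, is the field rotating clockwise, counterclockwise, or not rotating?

clockwise

Near P at (2.1, 1.4) the arrows circulate clockwise. The curl (z-component) there is about -3; negative curl means clockwise rotation.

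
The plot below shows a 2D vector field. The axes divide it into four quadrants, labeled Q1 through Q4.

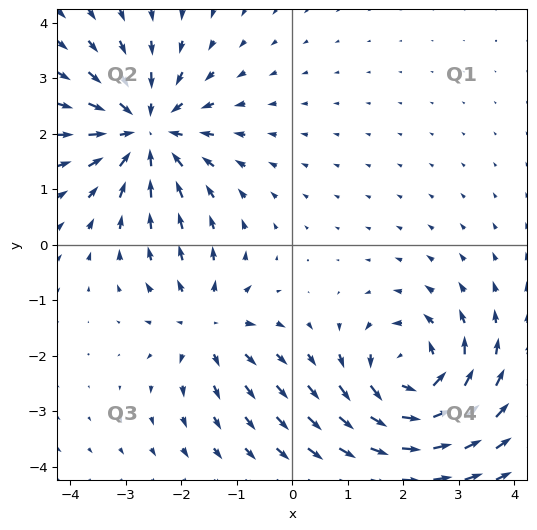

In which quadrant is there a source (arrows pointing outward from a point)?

Q3

The source sits at approximately (-1.5, -1.4), which lies in quadrant Q3. The divergence there is about +3, positive as expected for a source.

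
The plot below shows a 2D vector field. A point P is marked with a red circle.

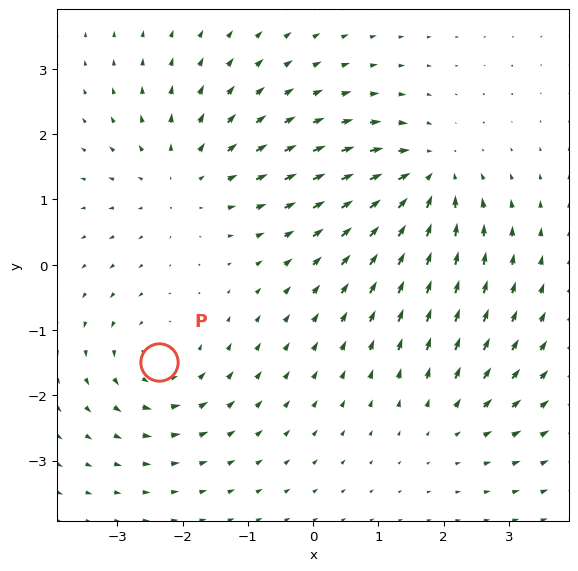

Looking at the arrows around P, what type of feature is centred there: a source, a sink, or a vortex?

At P (-2.4, -1.5) the arrows circulate counterclockwise. Divergence ≈0, curl about +5 — near-zero divergence with nonzero curl is a vortex.

vortex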